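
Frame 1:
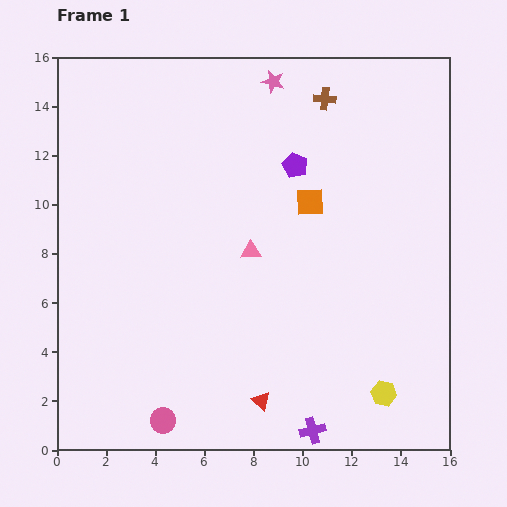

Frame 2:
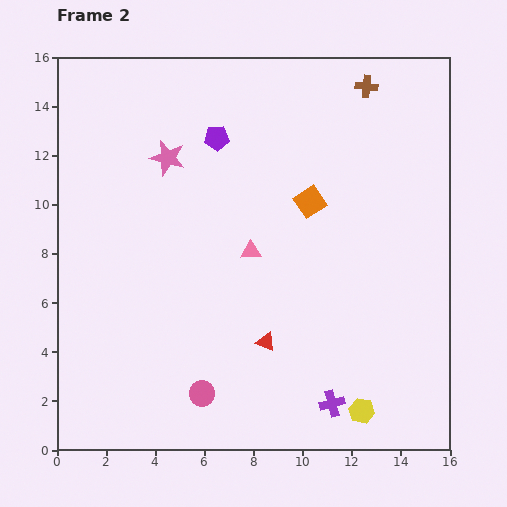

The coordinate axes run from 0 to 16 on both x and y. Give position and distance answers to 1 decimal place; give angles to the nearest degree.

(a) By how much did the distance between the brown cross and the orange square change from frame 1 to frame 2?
+1.0

Distance in frame 1: 4.2. Distance in frame 2: 5.2.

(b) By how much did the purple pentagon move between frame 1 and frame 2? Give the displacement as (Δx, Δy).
(-3.2, 1.1)

The purple pentagon was at (9.7, 11.6) in frame 1 and (6.5, 12.7) in frame 2.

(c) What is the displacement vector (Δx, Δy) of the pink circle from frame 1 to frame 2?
(1.6, 1.1)

The pink circle was at (4.3, 1.2) in frame 1 and (5.9, 2.3) in frame 2.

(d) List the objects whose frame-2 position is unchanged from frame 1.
the pink triangle, the orange square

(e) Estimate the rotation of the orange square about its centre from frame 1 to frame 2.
30° counter-clockwise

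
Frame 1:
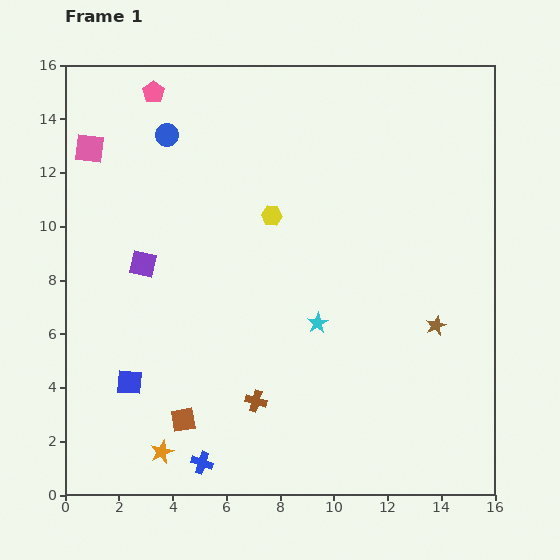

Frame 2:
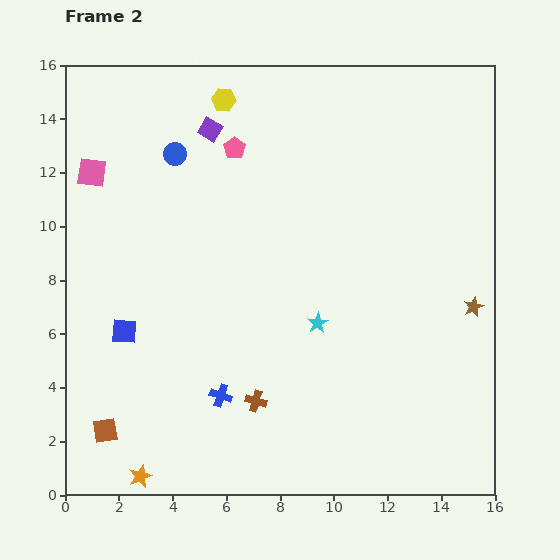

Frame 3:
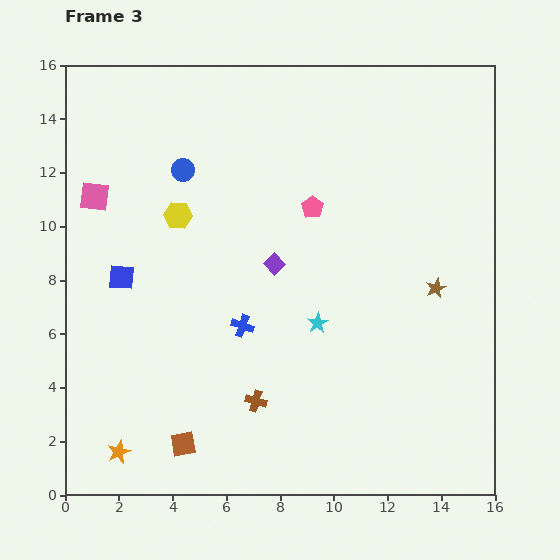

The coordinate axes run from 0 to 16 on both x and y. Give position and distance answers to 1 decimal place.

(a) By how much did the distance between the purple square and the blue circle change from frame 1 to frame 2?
-3.3

Distance in frame 1: 4.9. Distance in frame 2: 1.6.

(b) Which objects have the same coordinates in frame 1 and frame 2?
the brown cross, the cyan star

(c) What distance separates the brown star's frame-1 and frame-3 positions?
1.4

The brown star moved from (13.8, 6.3) to (13.8, 7.7), a distance of √(0.0² + 1.4²) ≈ 1.4.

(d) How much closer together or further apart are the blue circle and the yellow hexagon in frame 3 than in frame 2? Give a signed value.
-1.0

Distance in frame 2: 2.7. Distance in frame 3: 1.7.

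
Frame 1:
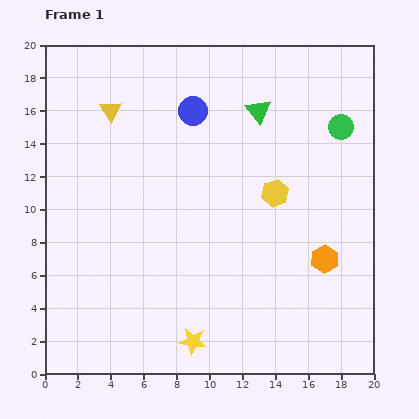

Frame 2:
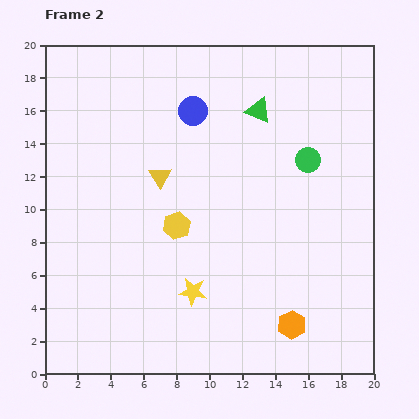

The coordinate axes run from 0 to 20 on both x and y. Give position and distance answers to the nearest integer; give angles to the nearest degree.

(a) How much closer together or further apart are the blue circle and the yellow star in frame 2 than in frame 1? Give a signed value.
-3

Distance in frame 1: 14. Distance in frame 2: 11.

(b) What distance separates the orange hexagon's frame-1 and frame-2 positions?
4

The orange hexagon moved from (17, 7) to (15, 3), a distance of √(2² + 4²) ≈ 4.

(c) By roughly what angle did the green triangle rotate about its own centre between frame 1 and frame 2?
30° counter-clockwise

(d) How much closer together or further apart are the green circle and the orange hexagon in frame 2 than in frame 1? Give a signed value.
+2

Distance in frame 1: 8. Distance in frame 2: 10.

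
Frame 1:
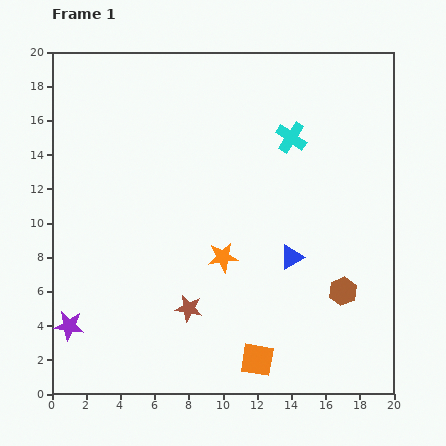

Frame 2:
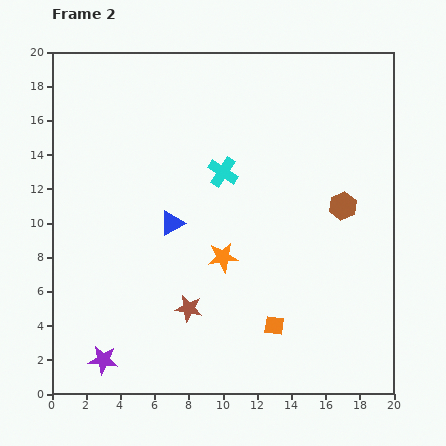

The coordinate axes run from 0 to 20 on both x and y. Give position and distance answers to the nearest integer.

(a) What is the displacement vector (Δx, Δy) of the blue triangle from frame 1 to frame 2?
(-7, 2)

The blue triangle was at (14, 8) in frame 1 and (7, 10) in frame 2.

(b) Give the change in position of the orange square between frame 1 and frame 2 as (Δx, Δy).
(1, 2)

The orange square was at (12, 2) in frame 1 and (13, 4) in frame 2.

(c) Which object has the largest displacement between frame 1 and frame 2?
the blue triangle

(moved 7; next 5)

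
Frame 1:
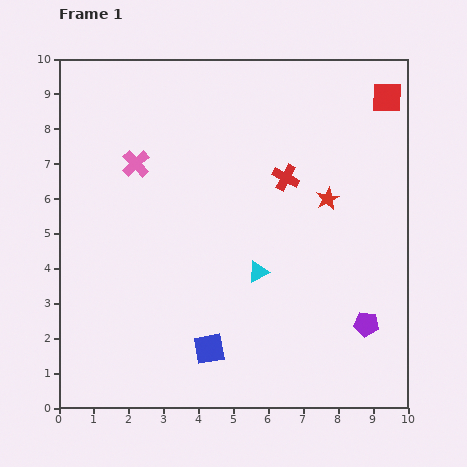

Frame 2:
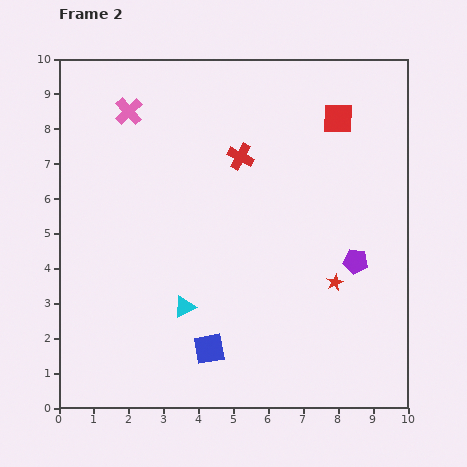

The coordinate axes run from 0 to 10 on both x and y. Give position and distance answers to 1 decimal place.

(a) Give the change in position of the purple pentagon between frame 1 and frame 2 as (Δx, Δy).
(-0.3, 1.8)

The purple pentagon was at (8.8, 2.4) in frame 1 and (8.5, 4.2) in frame 2.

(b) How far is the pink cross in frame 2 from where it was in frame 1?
1.5

The pink cross moved from (2.2, 7.0) to (2.0, 8.5), a distance of √(0.2² + 1.5²) ≈ 1.5.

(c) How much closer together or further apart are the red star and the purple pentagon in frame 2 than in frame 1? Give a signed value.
-3.0

Distance in frame 1: 3.8. Distance in frame 2: 0.8.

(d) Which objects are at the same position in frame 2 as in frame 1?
the blue square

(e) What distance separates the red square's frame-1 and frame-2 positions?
1.5

The red square moved from (9.4, 8.9) to (8.0, 8.3), a distance of √(1.4² + 0.6²) ≈ 1.5.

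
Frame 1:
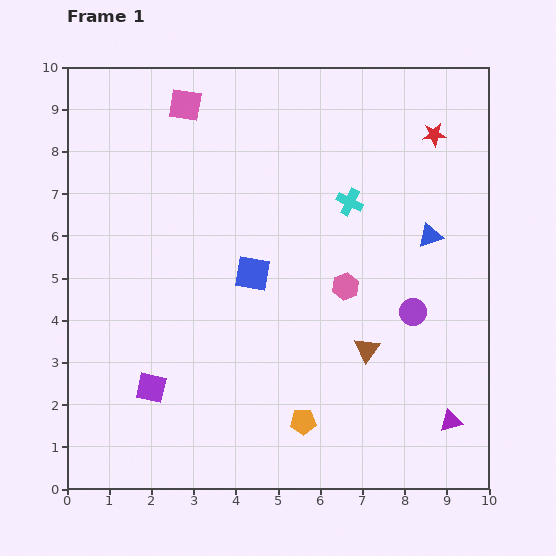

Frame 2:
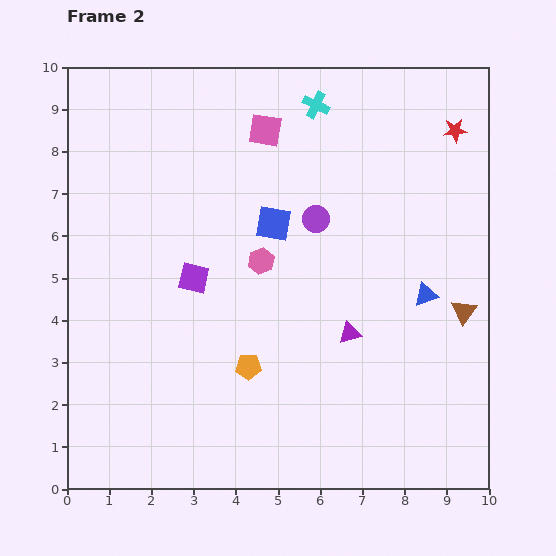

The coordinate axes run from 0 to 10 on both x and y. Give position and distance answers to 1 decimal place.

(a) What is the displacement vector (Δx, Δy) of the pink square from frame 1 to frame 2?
(1.9, -0.6)

The pink square was at (2.8, 9.1) in frame 1 and (4.7, 8.5) in frame 2.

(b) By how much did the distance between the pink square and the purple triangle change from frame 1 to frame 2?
-4.6

Distance in frame 1: 9.8. Distance in frame 2: 5.2.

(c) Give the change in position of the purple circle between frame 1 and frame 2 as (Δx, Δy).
(-2.3, 2.2)

The purple circle was at (8.2, 4.2) in frame 1 and (5.9, 6.4) in frame 2.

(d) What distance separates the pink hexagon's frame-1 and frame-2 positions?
2.1

The pink hexagon moved from (6.6, 4.8) to (4.6, 5.4), a distance of √(2.0² + 0.6²) ≈ 2.1.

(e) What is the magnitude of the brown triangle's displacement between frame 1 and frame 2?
2.5

The brown triangle moved from (7.1, 3.3) to (9.4, 4.2), a distance of √(2.3² + 0.9²) ≈ 2.5.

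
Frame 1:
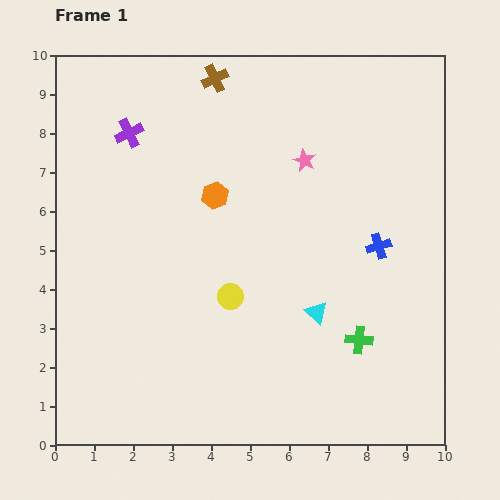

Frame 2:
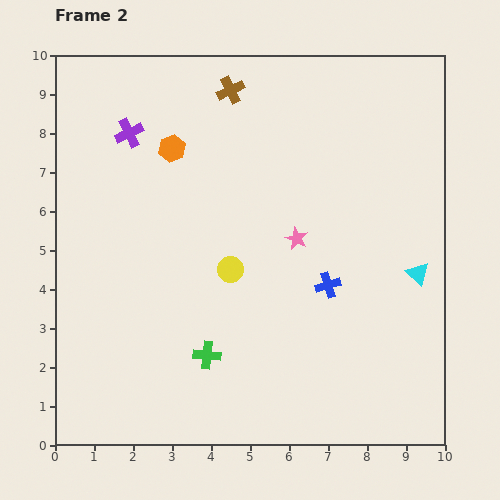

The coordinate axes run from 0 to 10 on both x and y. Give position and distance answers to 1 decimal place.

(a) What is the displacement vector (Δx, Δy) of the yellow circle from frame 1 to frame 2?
(0.0, 0.7)

The yellow circle was at (4.5, 3.8) in frame 1 and (4.5, 4.5) in frame 2.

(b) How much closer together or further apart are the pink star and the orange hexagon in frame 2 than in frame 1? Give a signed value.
+1.4

Distance in frame 1: 2.5. Distance in frame 2: 3.9.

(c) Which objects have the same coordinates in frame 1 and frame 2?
the purple cross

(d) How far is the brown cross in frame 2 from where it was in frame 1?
0.5

The brown cross moved from (4.1, 9.4) to (4.5, 9.1), a distance of √(0.4² + 0.3²) ≈ 0.5.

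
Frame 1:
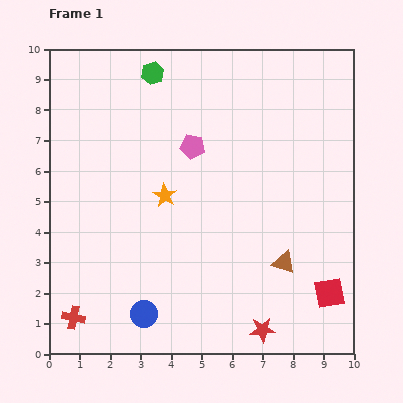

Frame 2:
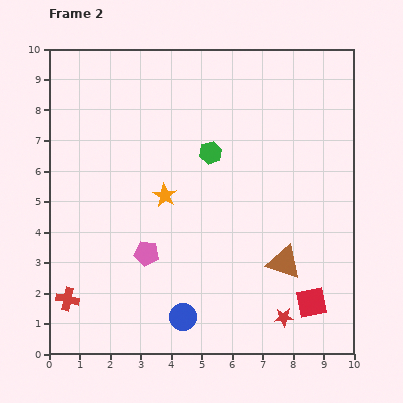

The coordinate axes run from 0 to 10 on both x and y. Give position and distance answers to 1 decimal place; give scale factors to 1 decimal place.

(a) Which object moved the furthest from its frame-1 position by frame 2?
the pink pentagon

(moved 3.8; next 3.2)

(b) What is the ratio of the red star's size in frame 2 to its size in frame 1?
0.7×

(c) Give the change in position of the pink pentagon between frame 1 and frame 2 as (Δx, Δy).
(-1.5, -3.5)

The pink pentagon was at (4.7, 6.8) in frame 1 and (3.2, 3.3) in frame 2.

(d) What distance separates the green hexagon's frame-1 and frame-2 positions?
3.2

The green hexagon moved from (3.4, 9.2) to (5.3, 6.6), a distance of √(1.9² + 2.6²) ≈ 3.2.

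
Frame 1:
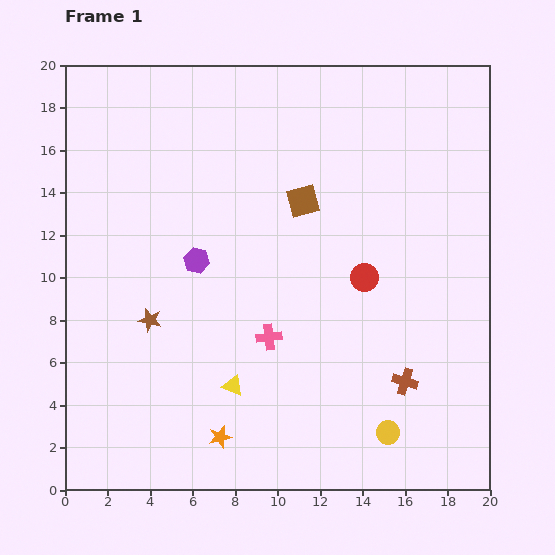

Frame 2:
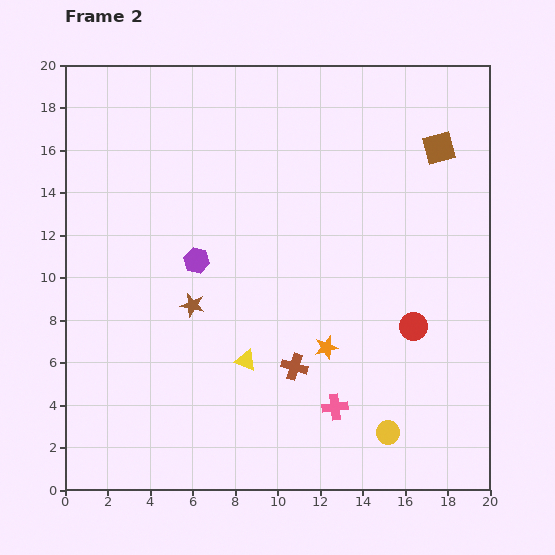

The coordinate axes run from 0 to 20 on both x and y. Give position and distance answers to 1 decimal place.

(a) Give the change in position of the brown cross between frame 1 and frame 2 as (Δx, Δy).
(-5.2, 0.7)

The brown cross was at (16.0, 5.1) in frame 1 and (10.8, 5.8) in frame 2.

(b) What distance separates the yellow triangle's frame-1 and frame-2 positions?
1.3

The yellow triangle moved from (7.9, 4.9) to (8.5, 6.1), a distance of √(0.6² + 1.2²) ≈ 1.3.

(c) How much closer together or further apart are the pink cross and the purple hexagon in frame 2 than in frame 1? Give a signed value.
+4.5

Distance in frame 1: 5.0. Distance in frame 2: 9.5.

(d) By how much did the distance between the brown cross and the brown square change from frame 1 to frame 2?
+2.5

Distance in frame 1: 9.8. Distance in frame 2: 12.3.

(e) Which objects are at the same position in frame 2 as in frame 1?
the yellow circle, the purple hexagon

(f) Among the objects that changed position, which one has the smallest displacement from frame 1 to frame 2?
the yellow triangle

(moved 1.3)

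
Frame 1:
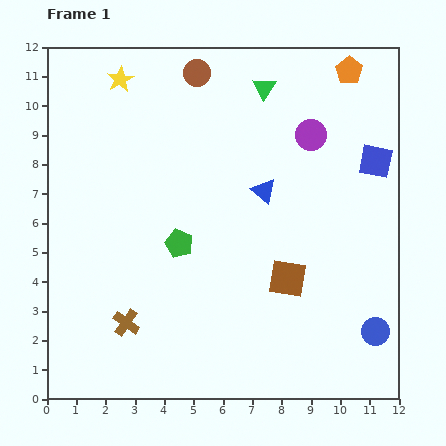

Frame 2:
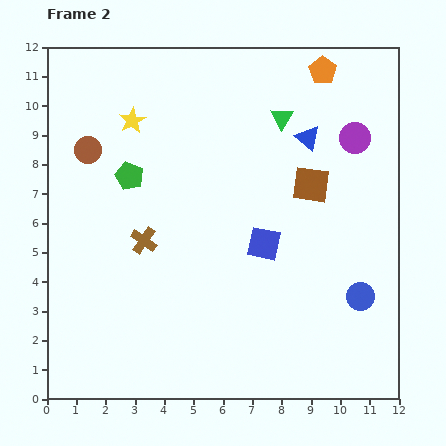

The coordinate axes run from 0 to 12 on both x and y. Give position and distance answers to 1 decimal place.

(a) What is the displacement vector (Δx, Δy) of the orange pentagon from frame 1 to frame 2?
(-0.9, 0.0)

The orange pentagon was at (10.3, 11.2) in frame 1 and (9.4, 11.2) in frame 2.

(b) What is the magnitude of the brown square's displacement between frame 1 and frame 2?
3.3

The brown square moved from (8.2, 4.1) to (9.0, 7.3), a distance of √(0.8² + 3.2²) ≈ 3.3.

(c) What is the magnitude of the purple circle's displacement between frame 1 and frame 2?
1.5

The purple circle moved from (9.0, 9.0) to (10.5, 8.9), a distance of √(1.5² + 0.1²) ≈ 1.5.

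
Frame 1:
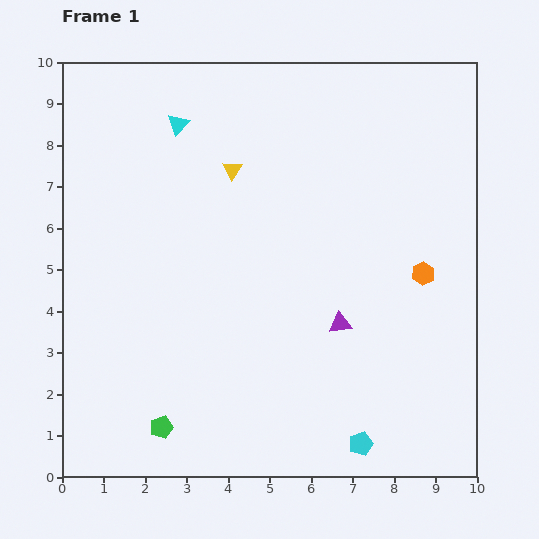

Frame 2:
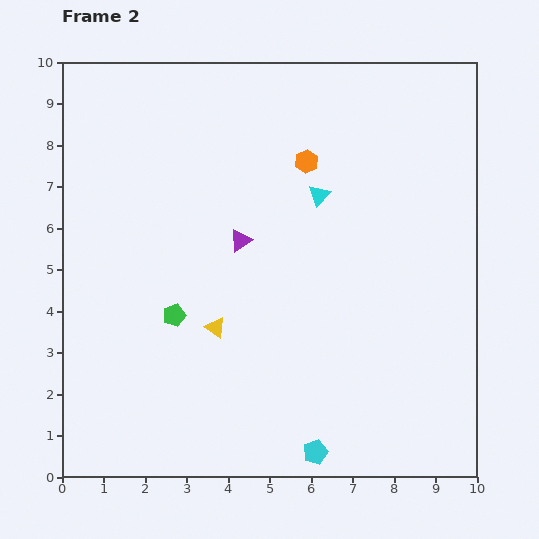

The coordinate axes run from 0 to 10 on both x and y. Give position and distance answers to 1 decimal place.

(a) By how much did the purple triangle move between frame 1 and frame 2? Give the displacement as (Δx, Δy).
(-2.4, 2.0)

The purple triangle was at (6.7, 3.7) in frame 1 and (4.3, 5.7) in frame 2.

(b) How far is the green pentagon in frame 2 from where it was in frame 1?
2.7

The green pentagon moved from (2.4, 1.2) to (2.7, 3.9), a distance of √(0.3² + 2.7²) ≈ 2.7.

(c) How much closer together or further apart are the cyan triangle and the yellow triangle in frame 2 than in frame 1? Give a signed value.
+2.4

Distance in frame 1: 1.7. Distance in frame 2: 4.1.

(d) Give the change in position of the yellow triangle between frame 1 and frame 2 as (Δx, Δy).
(-0.4, -3.8)

The yellow triangle was at (4.1, 7.4) in frame 1 and (3.7, 3.6) in frame 2.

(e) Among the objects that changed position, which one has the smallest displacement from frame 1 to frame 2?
the cyan pentagon

(moved 1.1)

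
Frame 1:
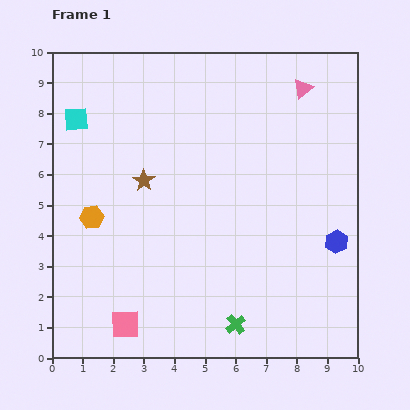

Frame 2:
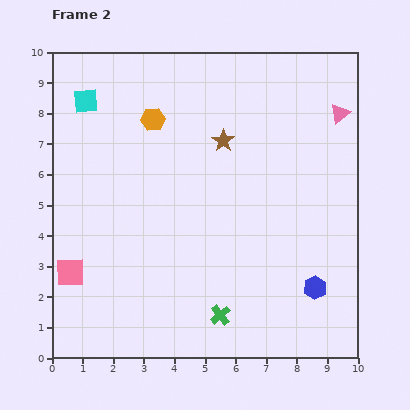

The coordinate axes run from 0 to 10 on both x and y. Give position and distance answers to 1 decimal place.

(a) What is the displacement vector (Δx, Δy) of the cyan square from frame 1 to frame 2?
(0.3, 0.6)

The cyan square was at (0.8, 7.8) in frame 1 and (1.1, 8.4) in frame 2.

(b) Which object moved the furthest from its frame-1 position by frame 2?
the orange hexagon

(moved 3.8; next 2.9)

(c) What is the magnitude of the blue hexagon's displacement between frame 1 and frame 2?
1.7

The blue hexagon moved from (9.3, 3.8) to (8.6, 2.3), a distance of √(0.7² + 1.5²) ≈ 1.7.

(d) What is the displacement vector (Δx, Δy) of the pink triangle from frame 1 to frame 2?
(1.2, -0.8)

The pink triangle was at (8.2, 8.8) in frame 1 and (9.4, 8.0) in frame 2.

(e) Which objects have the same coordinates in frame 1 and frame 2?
none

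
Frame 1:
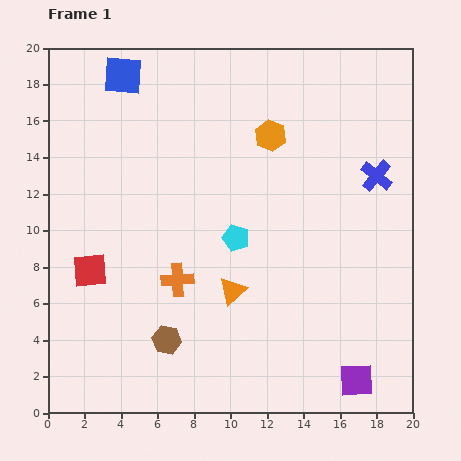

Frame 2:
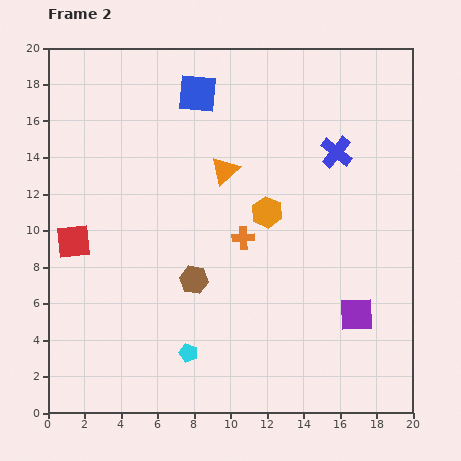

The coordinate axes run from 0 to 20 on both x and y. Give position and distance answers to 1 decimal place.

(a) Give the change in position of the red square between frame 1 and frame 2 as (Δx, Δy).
(-0.9, 1.6)

The red square was at (2.3, 7.8) in frame 1 and (1.4, 9.4) in frame 2.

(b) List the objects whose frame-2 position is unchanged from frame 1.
none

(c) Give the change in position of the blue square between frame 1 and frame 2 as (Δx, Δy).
(4.1, -1.0)

The blue square was at (4.1, 18.5) in frame 1 and (8.2, 17.5) in frame 2.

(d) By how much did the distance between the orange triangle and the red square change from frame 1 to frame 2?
+1.3

Distance in frame 1: 7.9. Distance in frame 2: 9.2.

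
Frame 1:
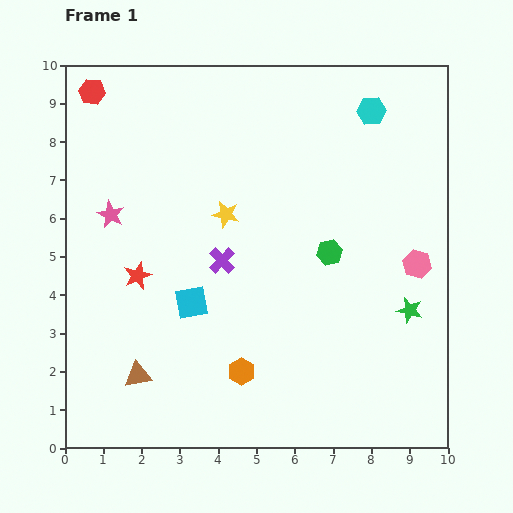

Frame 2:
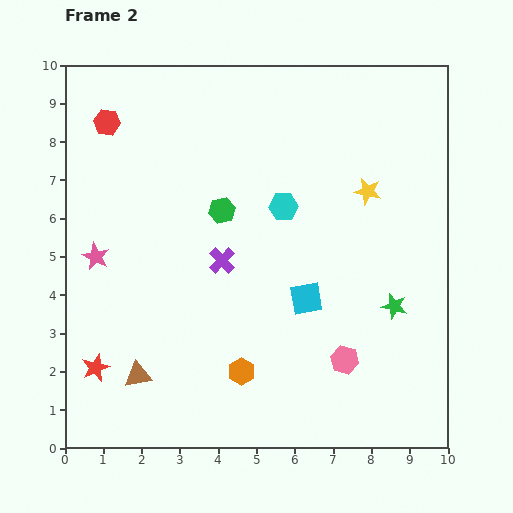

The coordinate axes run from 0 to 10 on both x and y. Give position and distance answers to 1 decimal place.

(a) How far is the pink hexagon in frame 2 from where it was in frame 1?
3.1

The pink hexagon moved from (9.2, 4.8) to (7.3, 2.3), a distance of √(1.9² + 2.5²) ≈ 3.1.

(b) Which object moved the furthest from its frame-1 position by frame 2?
the yellow star

(moved 3.7; next 3.4)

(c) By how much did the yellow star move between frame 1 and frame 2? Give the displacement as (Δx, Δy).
(3.7, 0.6)

The yellow star was at (4.2, 6.1) in frame 1 and (7.9, 6.7) in frame 2.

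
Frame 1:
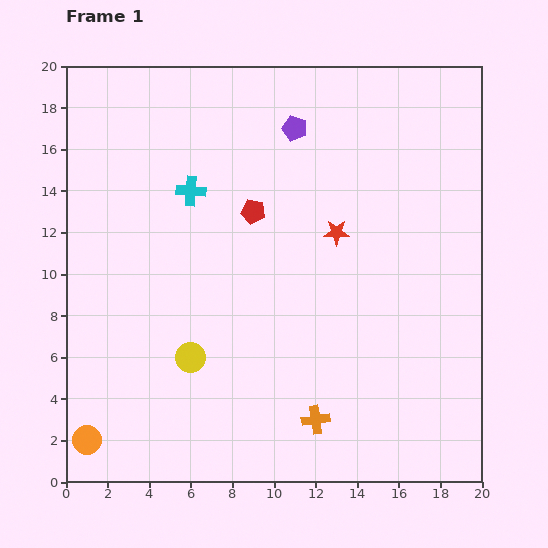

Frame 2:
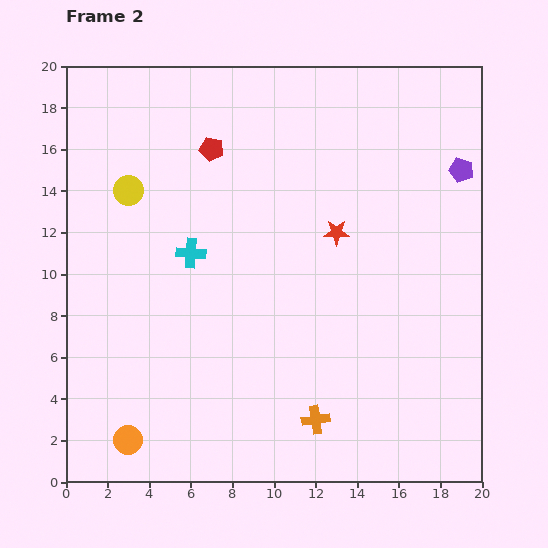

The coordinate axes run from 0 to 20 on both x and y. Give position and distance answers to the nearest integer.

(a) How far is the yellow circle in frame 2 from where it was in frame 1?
9

The yellow circle moved from (6, 6) to (3, 14), a distance of √(3² + 8²) ≈ 9.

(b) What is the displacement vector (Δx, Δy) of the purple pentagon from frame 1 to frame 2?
(8, -2)

The purple pentagon was at (11, 17) in frame 1 and (19, 15) in frame 2.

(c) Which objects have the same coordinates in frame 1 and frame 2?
the red star, the orange cross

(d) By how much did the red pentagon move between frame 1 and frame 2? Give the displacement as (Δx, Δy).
(-2, 3)

The red pentagon was at (9, 13) in frame 1 and (7, 16) in frame 2.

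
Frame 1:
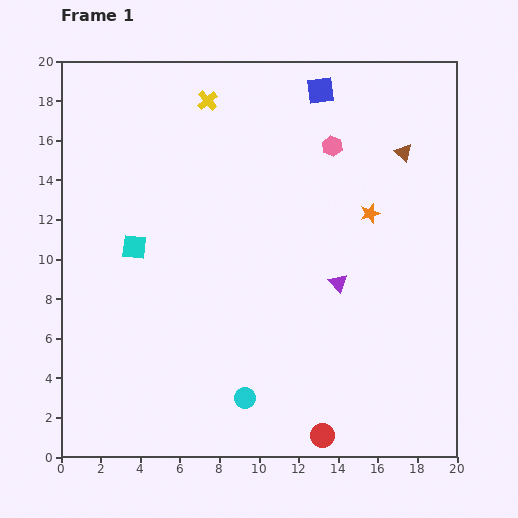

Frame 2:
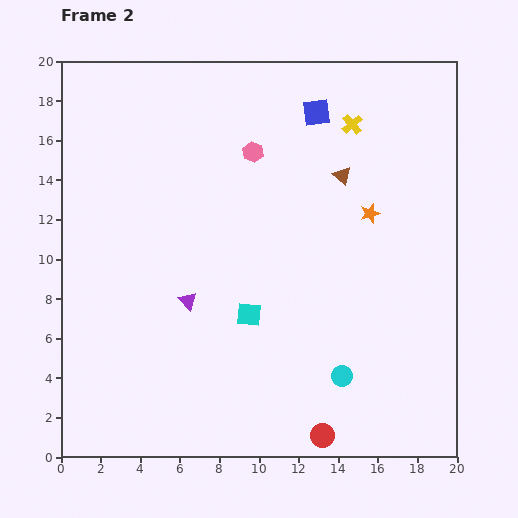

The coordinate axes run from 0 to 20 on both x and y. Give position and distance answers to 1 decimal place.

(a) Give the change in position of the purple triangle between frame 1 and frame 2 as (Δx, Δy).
(-7.6, -0.9)

The purple triangle was at (14.0, 8.8) in frame 1 and (6.4, 7.9) in frame 2.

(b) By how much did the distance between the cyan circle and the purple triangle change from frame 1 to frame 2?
+1.2

Distance in frame 1: 7.5. Distance in frame 2: 8.7.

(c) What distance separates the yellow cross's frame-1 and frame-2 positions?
7.4

The yellow cross moved from (7.4, 18.0) to (14.7, 16.8), a distance of √(7.3² + 1.2²) ≈ 7.4.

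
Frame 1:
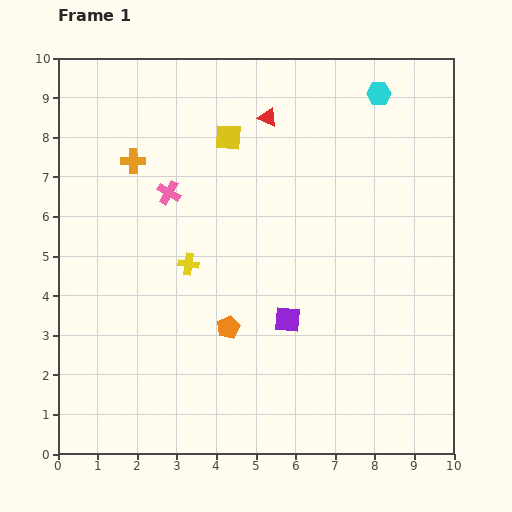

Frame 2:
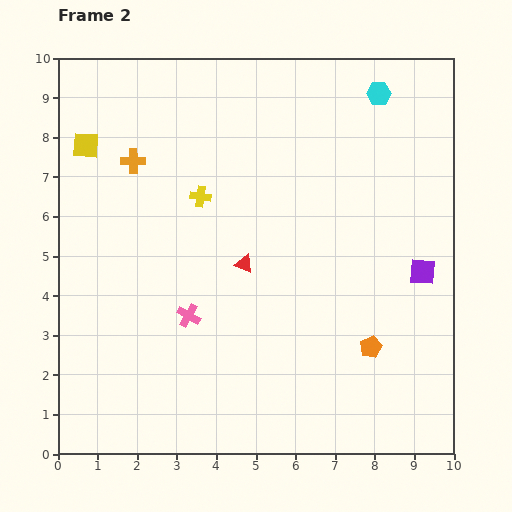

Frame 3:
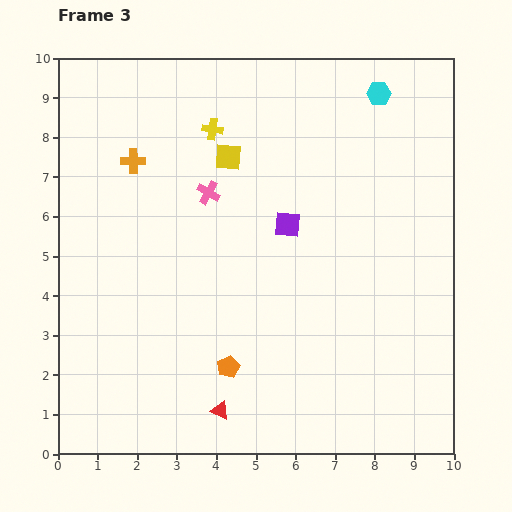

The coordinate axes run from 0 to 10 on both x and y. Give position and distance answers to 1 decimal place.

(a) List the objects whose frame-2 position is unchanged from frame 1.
the orange cross, the cyan hexagon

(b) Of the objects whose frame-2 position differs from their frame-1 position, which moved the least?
the yellow cross

(moved 1.7)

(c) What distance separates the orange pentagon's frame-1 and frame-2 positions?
3.6

The orange pentagon moved from (4.3, 3.2) to (7.9, 2.7), a distance of √(3.6² + 0.5²) ≈ 3.6.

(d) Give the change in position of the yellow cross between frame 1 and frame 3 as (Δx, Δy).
(0.6, 3.4)

The yellow cross was at (3.3, 4.8) in frame 1 and (3.9, 8.2) in frame 3.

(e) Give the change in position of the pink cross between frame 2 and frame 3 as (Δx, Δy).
(0.5, 3.1)

The pink cross was at (3.3, 3.5) in frame 2 and (3.8, 6.6) in frame 3.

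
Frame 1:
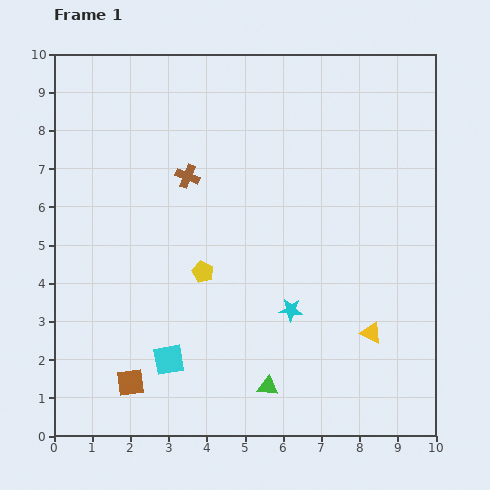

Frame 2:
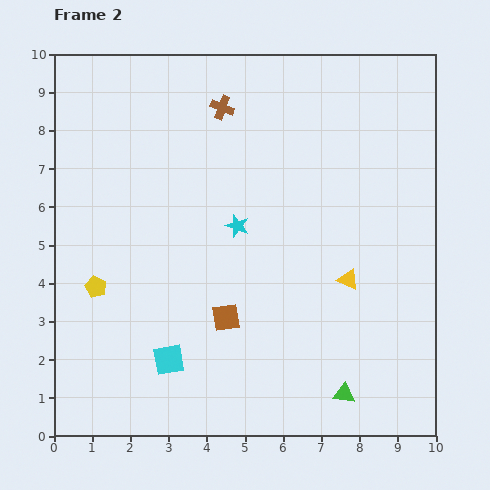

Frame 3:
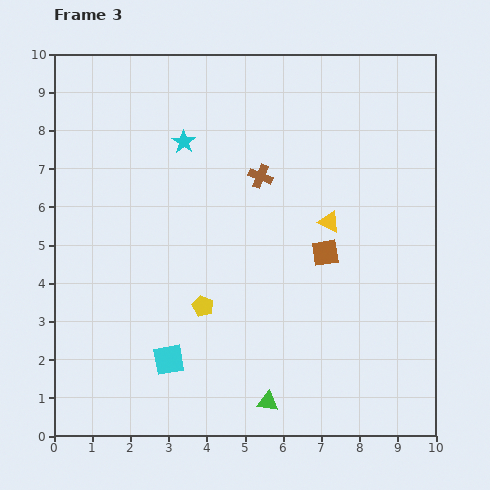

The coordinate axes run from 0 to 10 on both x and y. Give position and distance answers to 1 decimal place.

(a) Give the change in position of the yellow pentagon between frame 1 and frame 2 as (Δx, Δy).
(-2.8, -0.4)

The yellow pentagon was at (3.9, 4.3) in frame 1 and (1.1, 3.9) in frame 2.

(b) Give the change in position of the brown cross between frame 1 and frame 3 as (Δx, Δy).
(1.9, 0.0)

The brown cross was at (3.5, 6.8) in frame 1 and (5.4, 6.8) in frame 3.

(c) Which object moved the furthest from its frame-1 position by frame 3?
the brown square

(moved 6.1; next 5.2)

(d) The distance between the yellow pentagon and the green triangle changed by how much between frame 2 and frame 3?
-4.1

Distance in frame 2: 7.1. Distance in frame 3: 3.0.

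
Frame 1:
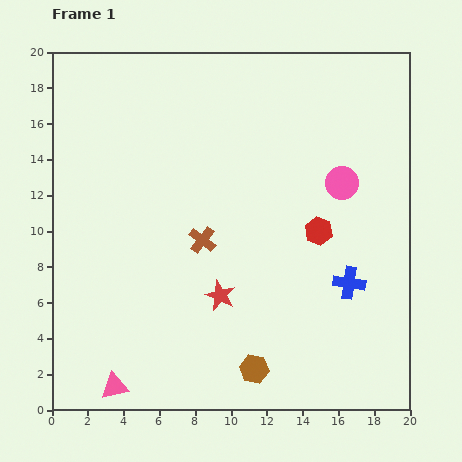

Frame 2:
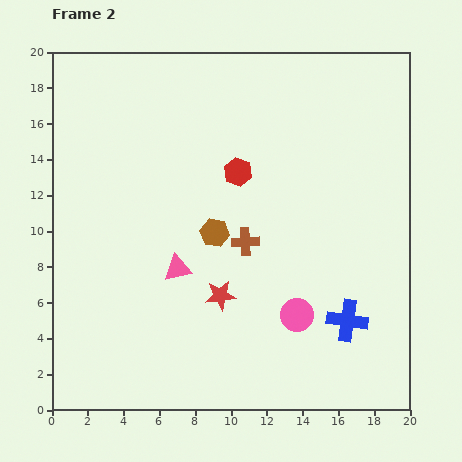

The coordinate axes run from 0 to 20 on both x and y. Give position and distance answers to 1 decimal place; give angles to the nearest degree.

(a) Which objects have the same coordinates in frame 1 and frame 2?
the red star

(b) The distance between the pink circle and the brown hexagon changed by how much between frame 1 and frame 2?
-5.0

Distance in frame 1: 11.5. Distance in frame 2: 6.5.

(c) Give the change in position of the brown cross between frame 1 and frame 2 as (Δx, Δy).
(2.4, -0.1)

The brown cross was at (8.4, 9.5) in frame 1 and (10.8, 9.4) in frame 2.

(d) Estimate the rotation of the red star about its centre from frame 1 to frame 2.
30° counter-clockwise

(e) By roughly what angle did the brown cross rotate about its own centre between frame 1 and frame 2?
40° counter-clockwise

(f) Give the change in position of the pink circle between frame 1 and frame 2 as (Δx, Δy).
(-2.5, -7.4)

The pink circle was at (16.2, 12.7) in frame 1 and (13.7, 5.3) in frame 2.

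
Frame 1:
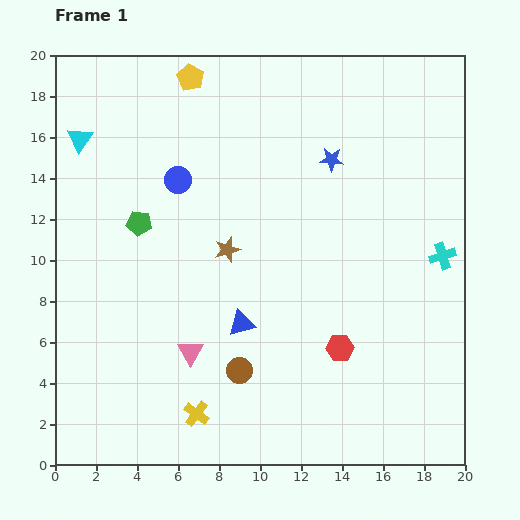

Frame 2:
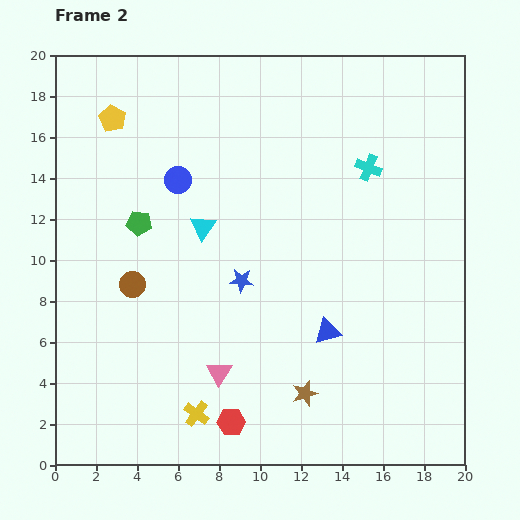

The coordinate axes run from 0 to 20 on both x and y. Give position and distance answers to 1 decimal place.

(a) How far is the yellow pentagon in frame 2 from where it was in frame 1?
4.3

The yellow pentagon moved from (6.6, 18.9) to (2.8, 16.9), a distance of √(3.8² + 2.0²) ≈ 4.3.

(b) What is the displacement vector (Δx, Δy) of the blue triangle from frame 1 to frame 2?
(4.2, -0.4)

The blue triangle was at (9.1, 6.9) in frame 1 and (13.3, 6.5) in frame 2.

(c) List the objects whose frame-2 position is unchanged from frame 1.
the blue circle, the yellow cross, the green pentagon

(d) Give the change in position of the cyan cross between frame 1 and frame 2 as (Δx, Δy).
(-3.6, 4.3)

The cyan cross was at (18.9, 10.2) in frame 1 and (15.3, 14.5) in frame 2.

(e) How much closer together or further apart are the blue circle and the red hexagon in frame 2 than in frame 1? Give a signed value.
+0.7

Distance in frame 1: 11.4. Distance in frame 2: 12.1.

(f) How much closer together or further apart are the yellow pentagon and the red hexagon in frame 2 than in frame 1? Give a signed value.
+0.8

Distance in frame 1: 15.1. Distance in frame 2: 15.9.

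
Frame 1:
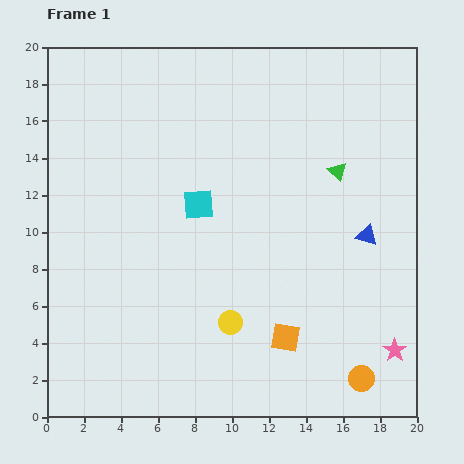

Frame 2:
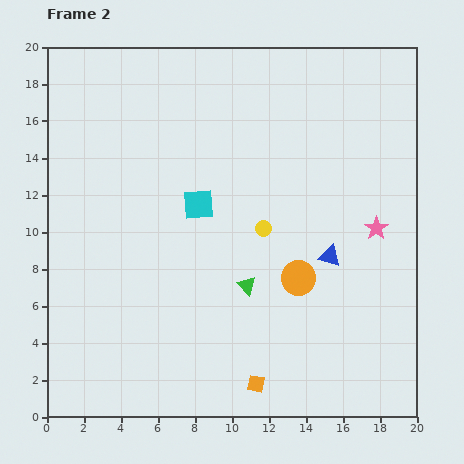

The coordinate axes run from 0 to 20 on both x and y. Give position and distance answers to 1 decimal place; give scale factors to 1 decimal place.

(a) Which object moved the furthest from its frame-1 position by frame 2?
the green triangle

(moved 7.9; next 6.7)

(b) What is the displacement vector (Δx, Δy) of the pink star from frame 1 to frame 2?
(-1.0, 6.6)

The pink star was at (18.8, 3.6) in frame 1 and (17.8, 10.2) in frame 2.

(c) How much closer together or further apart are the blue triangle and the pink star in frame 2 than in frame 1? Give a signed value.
-3.5

Distance in frame 1: 6.4. Distance in frame 2: 2.9.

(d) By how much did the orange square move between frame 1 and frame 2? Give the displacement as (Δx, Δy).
(-1.6, -2.5)

The orange square was at (12.9, 4.3) in frame 1 and (11.3, 1.8) in frame 2.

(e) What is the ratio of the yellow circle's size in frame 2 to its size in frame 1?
0.6×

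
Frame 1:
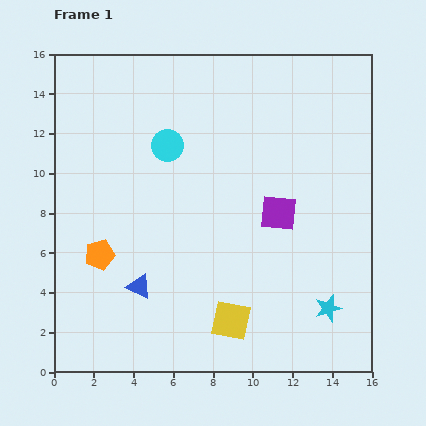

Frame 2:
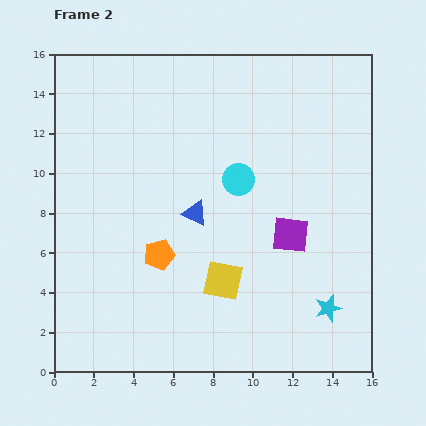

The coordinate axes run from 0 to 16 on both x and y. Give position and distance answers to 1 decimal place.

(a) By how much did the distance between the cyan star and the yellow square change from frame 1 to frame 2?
+0.6

Distance in frame 1: 4.9. Distance in frame 2: 5.5.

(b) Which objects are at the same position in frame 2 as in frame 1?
the cyan star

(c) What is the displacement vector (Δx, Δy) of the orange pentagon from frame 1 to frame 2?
(3.0, 0.0)

The orange pentagon was at (2.3, 5.9) in frame 1 and (5.3, 5.9) in frame 2.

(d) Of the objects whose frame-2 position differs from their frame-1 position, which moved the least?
the purple square

(moved 1.3)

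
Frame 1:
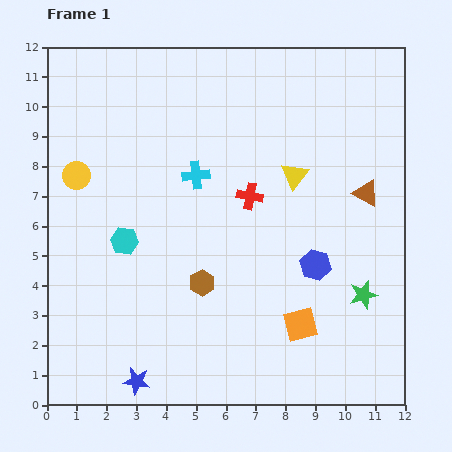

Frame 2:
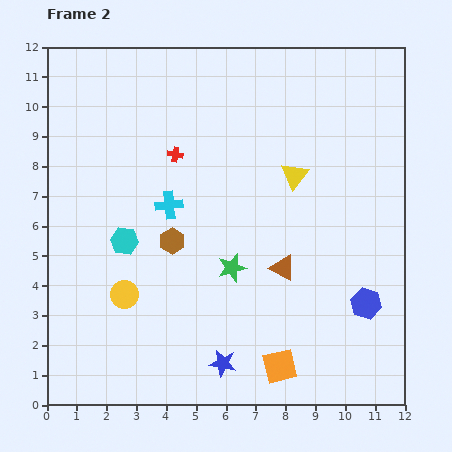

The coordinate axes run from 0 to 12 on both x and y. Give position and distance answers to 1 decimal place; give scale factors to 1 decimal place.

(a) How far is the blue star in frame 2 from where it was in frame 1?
3.0

The blue star moved from (3.0, 0.8) to (5.9, 1.4), a distance of √(2.9² + 0.6²) ≈ 3.0.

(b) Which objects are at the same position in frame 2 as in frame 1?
the cyan hexagon, the yellow triangle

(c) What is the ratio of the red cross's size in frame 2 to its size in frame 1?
0.6×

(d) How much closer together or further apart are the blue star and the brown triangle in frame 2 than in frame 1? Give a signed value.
-6.1

Distance in frame 1: 9.9. Distance in frame 2: 3.8.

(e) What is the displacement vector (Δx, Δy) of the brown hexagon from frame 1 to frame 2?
(-1.0, 1.4)

The brown hexagon was at (5.2, 4.1) in frame 1 and (4.2, 5.5) in frame 2.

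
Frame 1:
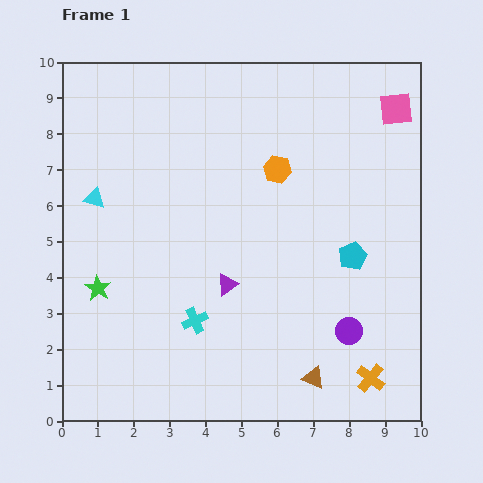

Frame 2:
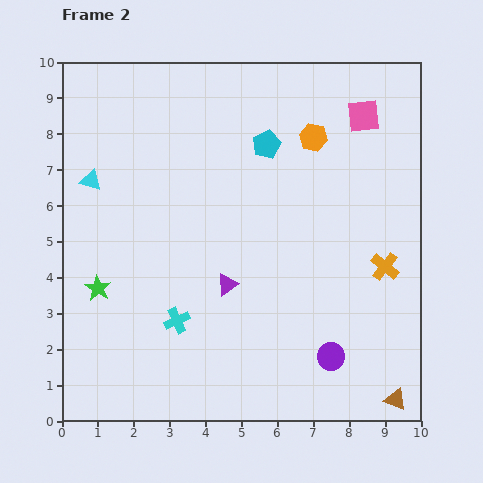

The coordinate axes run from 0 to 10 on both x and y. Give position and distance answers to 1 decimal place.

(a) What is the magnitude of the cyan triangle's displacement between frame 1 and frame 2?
0.5

The cyan triangle moved from (0.9, 6.2) to (0.8, 6.7), a distance of √(0.1² + 0.5²) ≈ 0.5.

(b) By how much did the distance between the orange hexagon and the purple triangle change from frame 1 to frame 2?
+1.3

Distance in frame 1: 3.5. Distance in frame 2: 4.8.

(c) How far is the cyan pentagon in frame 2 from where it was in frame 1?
3.9

The cyan pentagon moved from (8.1, 4.6) to (5.7, 7.7), a distance of √(2.4² + 3.1²) ≈ 3.9.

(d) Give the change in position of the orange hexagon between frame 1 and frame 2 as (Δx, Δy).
(1.0, 0.9)

The orange hexagon was at (6.0, 7.0) in frame 1 and (7.0, 7.9) in frame 2.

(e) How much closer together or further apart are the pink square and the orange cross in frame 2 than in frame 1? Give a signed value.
-3.3

Distance in frame 1: 7.5. Distance in frame 2: 4.2.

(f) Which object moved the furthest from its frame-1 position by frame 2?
the cyan pentagon

(moved 3.9; next 3.1)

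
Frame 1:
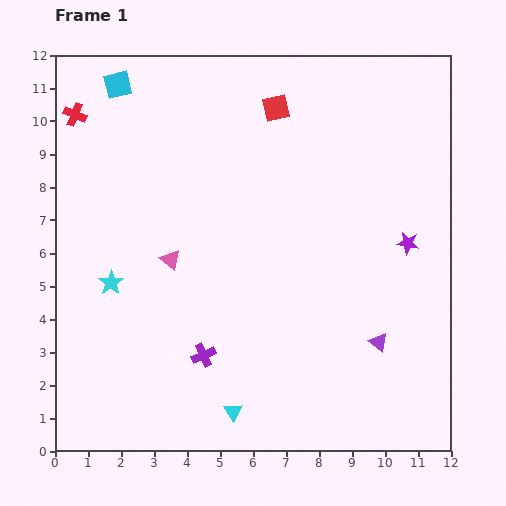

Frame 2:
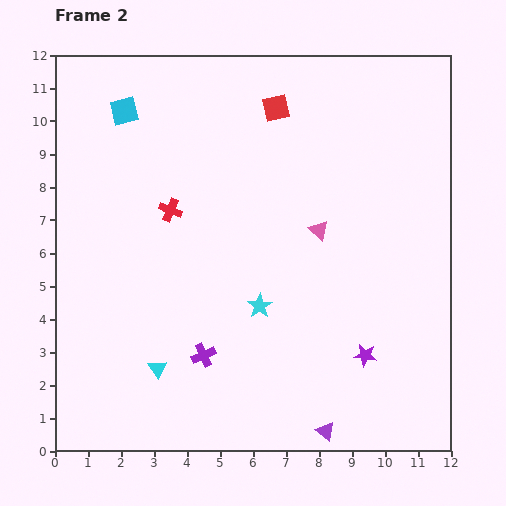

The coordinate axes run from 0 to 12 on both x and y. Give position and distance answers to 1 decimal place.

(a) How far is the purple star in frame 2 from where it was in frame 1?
3.6

The purple star moved from (10.7, 6.3) to (9.4, 2.9), a distance of √(1.3² + 3.4²) ≈ 3.6.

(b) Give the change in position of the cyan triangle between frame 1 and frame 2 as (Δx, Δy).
(-2.3, 1.3)

The cyan triangle was at (5.4, 1.2) in frame 1 and (3.1, 2.5) in frame 2.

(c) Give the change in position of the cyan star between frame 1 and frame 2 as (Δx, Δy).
(4.5, -0.7)

The cyan star was at (1.7, 5.1) in frame 1 and (6.2, 4.4) in frame 2.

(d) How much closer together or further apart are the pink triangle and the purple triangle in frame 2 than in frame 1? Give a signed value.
-0.7

Distance in frame 1: 6.8. Distance in frame 2: 6.1.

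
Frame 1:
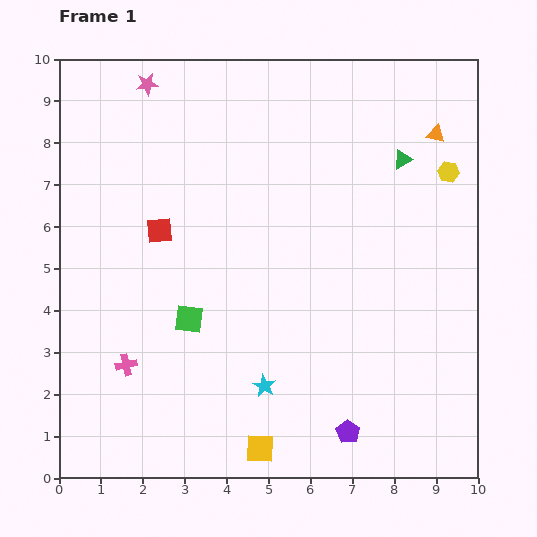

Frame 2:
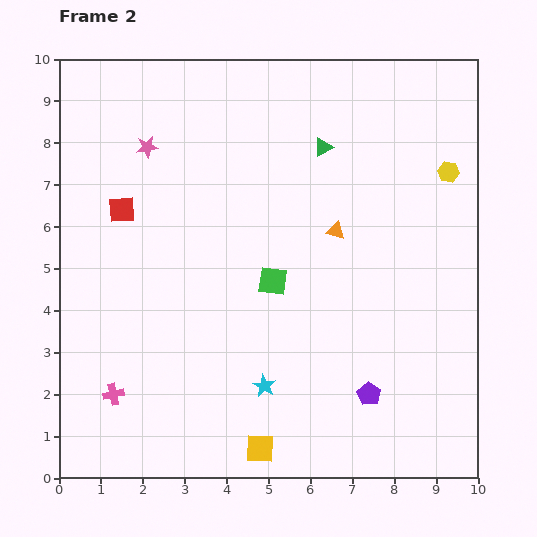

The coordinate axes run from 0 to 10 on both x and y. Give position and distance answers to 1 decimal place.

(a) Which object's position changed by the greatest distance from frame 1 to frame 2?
the orange triangle

(moved 3.3; next 2.2)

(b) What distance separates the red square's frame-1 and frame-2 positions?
1.0

The red square moved from (2.4, 5.9) to (1.5, 6.4), a distance of √(0.9² + 0.5²) ≈ 1.0.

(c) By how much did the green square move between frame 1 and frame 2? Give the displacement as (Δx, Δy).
(2.0, 0.9)

The green square was at (3.1, 3.8) in frame 1 and (5.1, 4.7) in frame 2.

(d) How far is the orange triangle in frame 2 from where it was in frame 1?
3.3

The orange triangle moved from (9.0, 8.2) to (6.6, 5.9), a distance of √(2.4² + 2.3²) ≈ 3.3.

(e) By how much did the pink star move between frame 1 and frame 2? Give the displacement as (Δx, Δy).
(0.0, -1.5)

The pink star was at (2.1, 9.4) in frame 1 and (2.1, 7.9) in frame 2.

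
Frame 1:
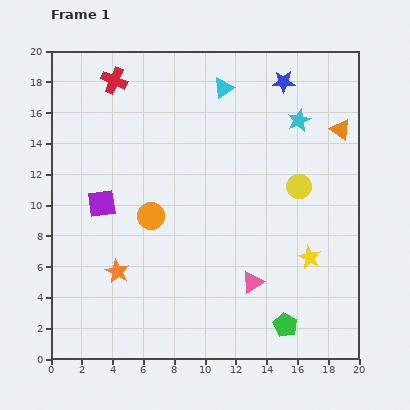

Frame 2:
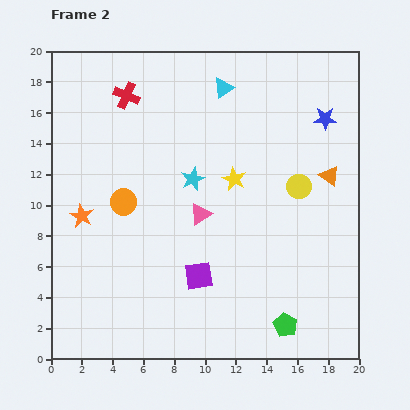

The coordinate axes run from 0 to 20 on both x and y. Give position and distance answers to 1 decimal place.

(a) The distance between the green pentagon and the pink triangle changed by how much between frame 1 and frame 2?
+5.6

Distance in frame 1: 3.5. Distance in frame 2: 9.1.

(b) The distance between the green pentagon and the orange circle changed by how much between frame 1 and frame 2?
+2.0

Distance in frame 1: 11.2. Distance in frame 2: 13.2.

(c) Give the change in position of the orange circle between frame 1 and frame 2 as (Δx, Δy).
(-1.8, 0.9)

The orange circle was at (6.5, 9.3) in frame 1 and (4.7, 10.2) in frame 2.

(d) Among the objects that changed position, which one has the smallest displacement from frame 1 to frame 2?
the red cross

(moved 1.3)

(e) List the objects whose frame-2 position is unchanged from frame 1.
the yellow circle, the green pentagon, the cyan triangle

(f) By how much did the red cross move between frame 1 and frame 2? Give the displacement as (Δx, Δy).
(0.8, -1.0)

The red cross was at (4.1, 18.1) in frame 1 and (4.9, 17.1) in frame 2.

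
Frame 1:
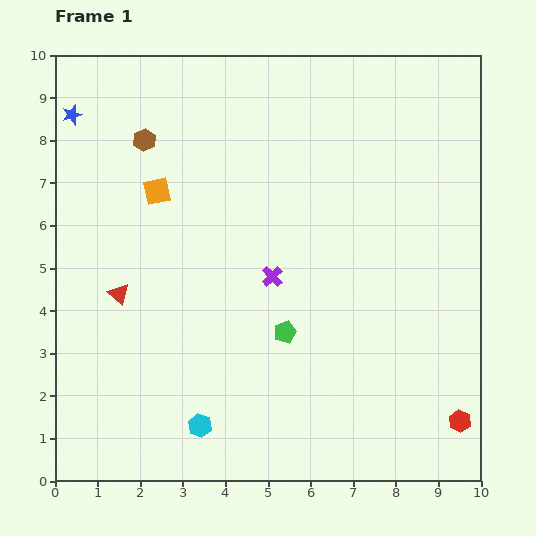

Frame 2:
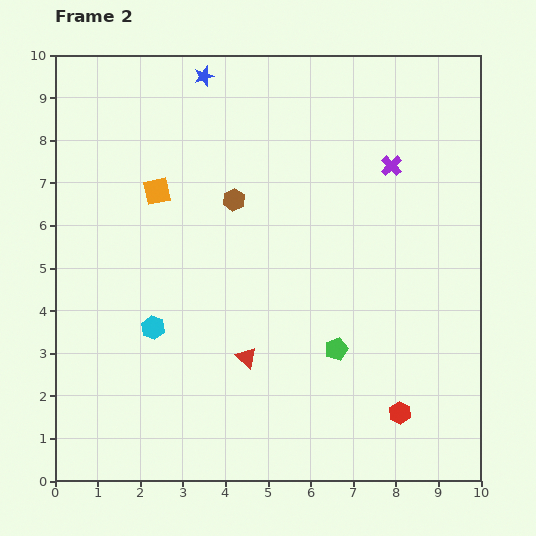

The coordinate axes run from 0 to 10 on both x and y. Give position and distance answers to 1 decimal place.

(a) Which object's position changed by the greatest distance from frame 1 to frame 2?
the purple cross

(moved 3.8; next 3.4)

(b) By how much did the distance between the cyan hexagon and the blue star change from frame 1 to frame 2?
-1.9

Distance in frame 1: 7.9. Distance in frame 2: 6.0.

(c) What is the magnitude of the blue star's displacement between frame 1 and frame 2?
3.2

The blue star moved from (0.4, 8.6) to (3.5, 9.5), a distance of √(3.1² + 0.9²) ≈ 3.2.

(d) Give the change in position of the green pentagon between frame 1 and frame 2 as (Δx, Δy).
(1.2, -0.4)

The green pentagon was at (5.4, 3.5) in frame 1 and (6.6, 3.1) in frame 2.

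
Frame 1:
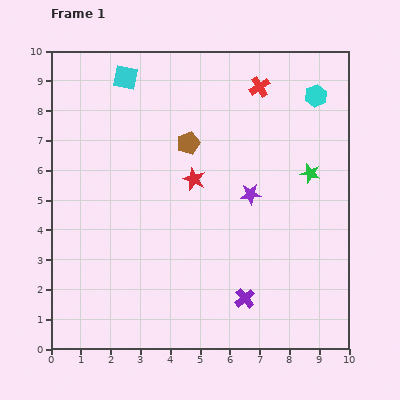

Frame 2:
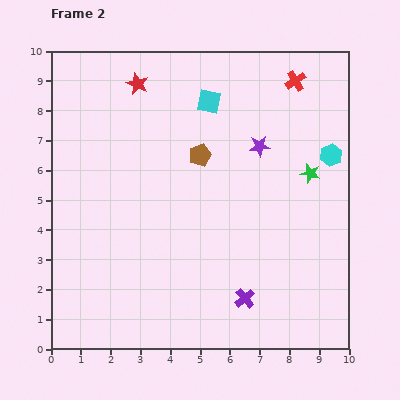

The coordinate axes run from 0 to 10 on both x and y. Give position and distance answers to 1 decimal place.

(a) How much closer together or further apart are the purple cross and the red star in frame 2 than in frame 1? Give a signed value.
+3.7

Distance in frame 1: 4.3. Distance in frame 2: 8.0.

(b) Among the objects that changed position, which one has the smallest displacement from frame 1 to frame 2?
the brown pentagon

(moved 0.6)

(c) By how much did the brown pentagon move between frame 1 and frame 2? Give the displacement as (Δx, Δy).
(0.4, -0.4)

The brown pentagon was at (4.6, 6.9) in frame 1 and (5.0, 6.5) in frame 2.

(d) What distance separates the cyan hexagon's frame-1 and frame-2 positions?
2.1

The cyan hexagon moved from (8.9, 8.5) to (9.4, 6.5), a distance of √(0.5² + 2.0²) ≈ 2.1.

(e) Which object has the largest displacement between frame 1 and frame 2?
the red star

(moved 3.7; next 2.9)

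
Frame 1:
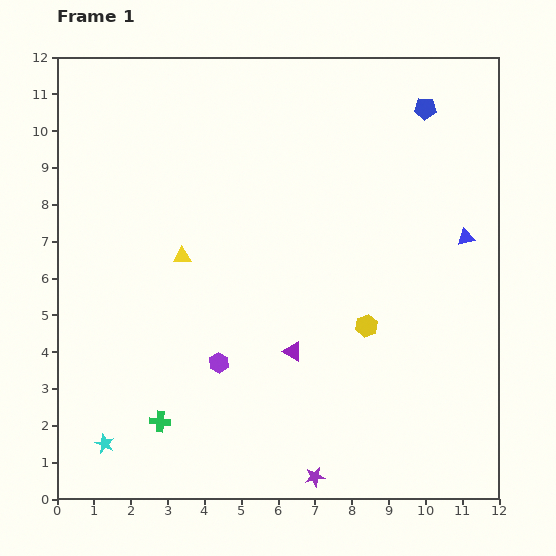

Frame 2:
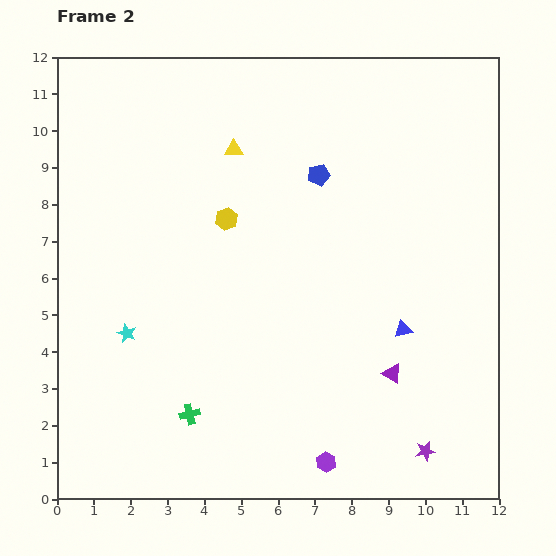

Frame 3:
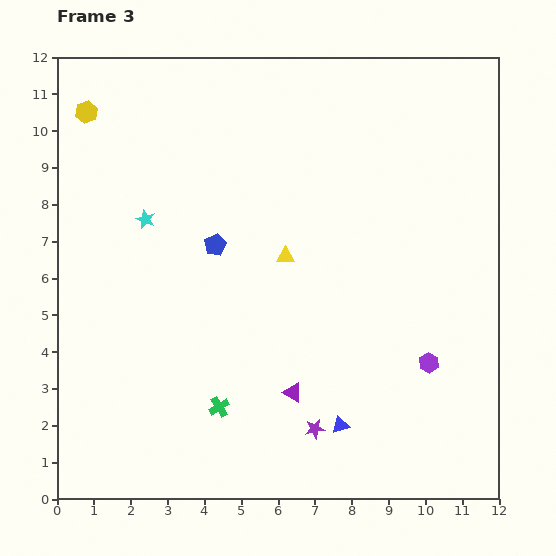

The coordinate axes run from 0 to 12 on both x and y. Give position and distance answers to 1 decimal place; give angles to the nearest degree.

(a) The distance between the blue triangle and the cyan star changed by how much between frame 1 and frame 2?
-3.8

Distance in frame 1: 11.3. Distance in frame 2: 7.5.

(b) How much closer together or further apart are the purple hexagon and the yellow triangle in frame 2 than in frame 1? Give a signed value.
+5.8

Distance in frame 1: 3.1. Distance in frame 2: 8.9.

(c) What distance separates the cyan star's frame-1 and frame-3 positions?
6.2

The cyan star moved from (1.3, 1.5) to (2.4, 7.6), a distance of √(1.1² + 6.1²) ≈ 6.2.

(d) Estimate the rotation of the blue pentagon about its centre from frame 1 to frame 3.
31° counter-clockwise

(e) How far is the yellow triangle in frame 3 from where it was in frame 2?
3.2

The yellow triangle moved from (4.8, 9.5) to (6.2, 6.6), a distance of √(1.4² + 2.9²) ≈ 3.2.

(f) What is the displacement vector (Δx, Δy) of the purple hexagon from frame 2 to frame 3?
(2.8, 2.7)

The purple hexagon was at (7.3, 1.0) in frame 2 and (10.1, 3.7) in frame 3.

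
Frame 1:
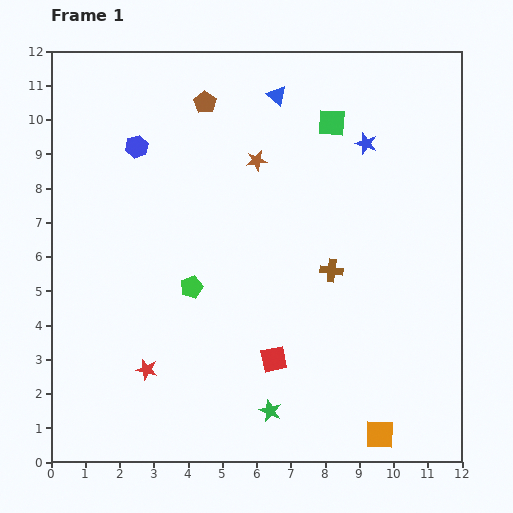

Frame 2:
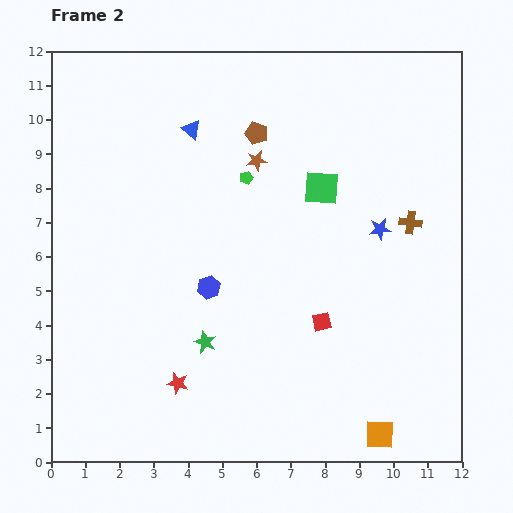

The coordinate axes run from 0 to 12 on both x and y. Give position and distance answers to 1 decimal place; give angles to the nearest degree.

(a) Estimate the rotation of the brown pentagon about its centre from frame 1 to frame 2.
15° counter-clockwise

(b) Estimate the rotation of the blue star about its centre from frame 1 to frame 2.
26° counter-clockwise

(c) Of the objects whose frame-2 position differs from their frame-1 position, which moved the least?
the red star

(moved 1.0)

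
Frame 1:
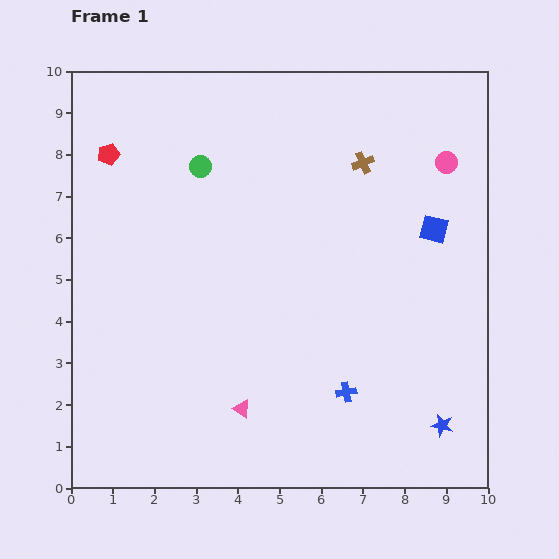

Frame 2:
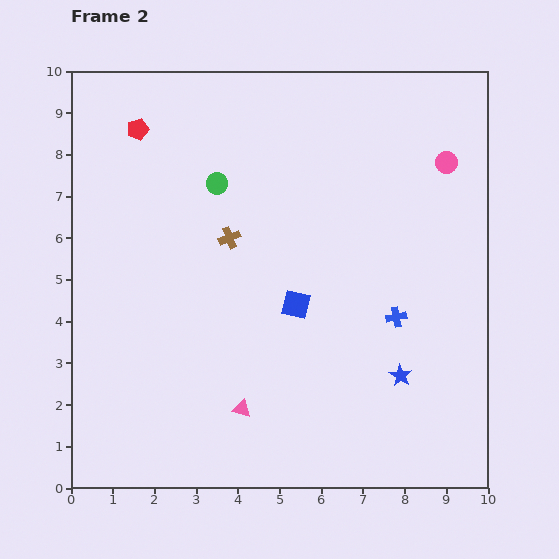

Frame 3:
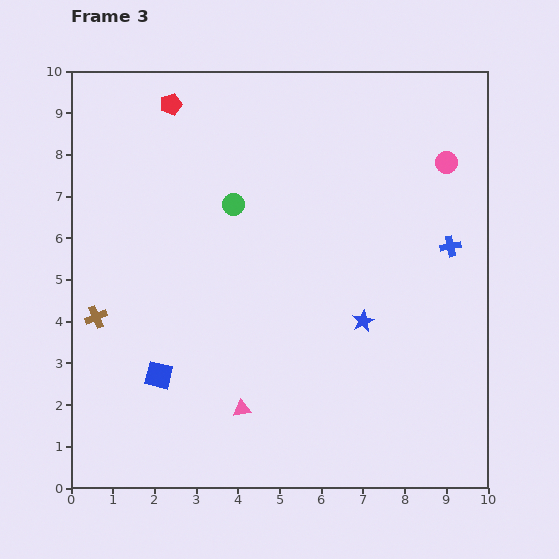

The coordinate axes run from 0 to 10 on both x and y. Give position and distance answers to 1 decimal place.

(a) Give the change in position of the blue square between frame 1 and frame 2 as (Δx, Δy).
(-3.3, -1.8)

The blue square was at (8.7, 6.2) in frame 1 and (5.4, 4.4) in frame 2.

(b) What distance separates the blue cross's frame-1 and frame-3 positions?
4.3

The blue cross moved from (6.6, 2.3) to (9.1, 5.8), a distance of √(2.5² + 3.5²) ≈ 4.3.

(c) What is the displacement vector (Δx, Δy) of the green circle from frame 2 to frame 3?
(0.4, -0.5)

The green circle was at (3.5, 7.3) in frame 2 and (3.9, 6.8) in frame 3.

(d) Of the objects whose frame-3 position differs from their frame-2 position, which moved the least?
the green circle

(moved 0.6)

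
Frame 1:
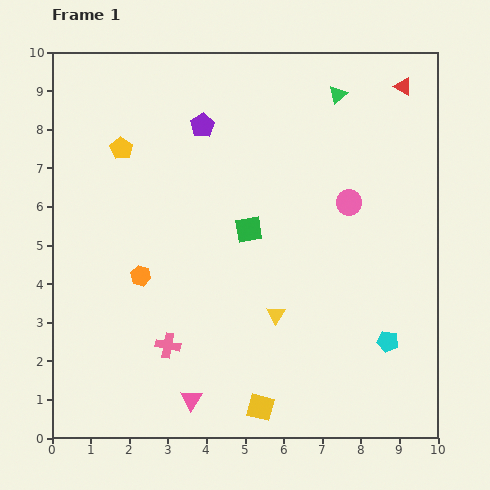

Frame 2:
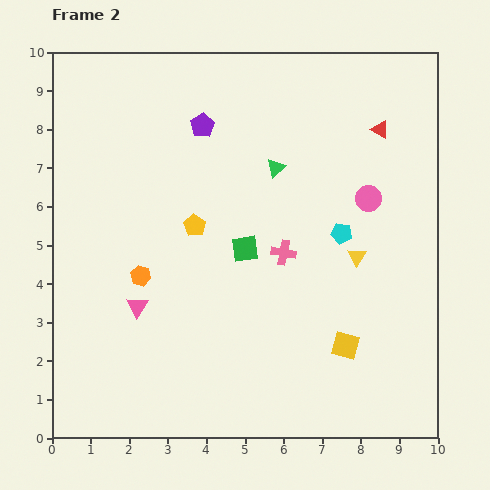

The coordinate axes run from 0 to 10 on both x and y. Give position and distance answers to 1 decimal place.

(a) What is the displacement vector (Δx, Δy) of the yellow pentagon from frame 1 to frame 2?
(1.9, -2.0)

The yellow pentagon was at (1.8, 7.5) in frame 1 and (3.7, 5.5) in frame 2.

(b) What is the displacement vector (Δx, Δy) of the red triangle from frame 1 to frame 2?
(-0.6, -1.1)

The red triangle was at (9.1, 9.1) in frame 1 and (8.5, 8.0) in frame 2.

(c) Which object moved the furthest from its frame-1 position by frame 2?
the pink cross

(moved 3.8; next 3.0)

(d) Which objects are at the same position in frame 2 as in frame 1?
the orange hexagon, the purple pentagon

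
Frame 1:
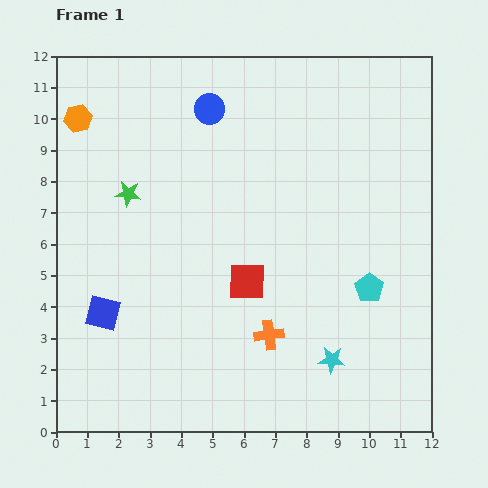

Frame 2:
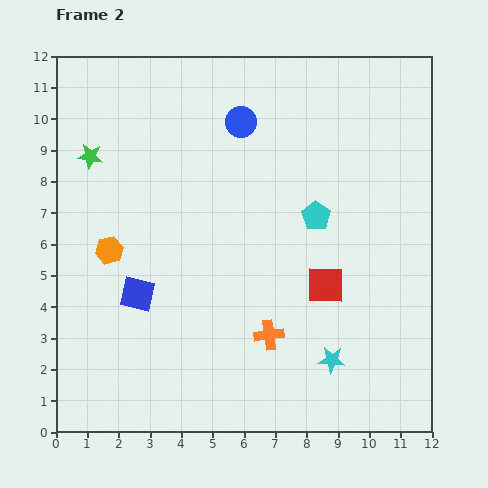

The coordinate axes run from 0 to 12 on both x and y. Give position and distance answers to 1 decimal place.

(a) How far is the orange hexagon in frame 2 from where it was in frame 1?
4.3

The orange hexagon moved from (0.7, 10.0) to (1.7, 5.8), a distance of √(1.0² + 4.2²) ≈ 4.3.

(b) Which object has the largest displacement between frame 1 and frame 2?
the orange hexagon

(moved 4.3; next 2.9)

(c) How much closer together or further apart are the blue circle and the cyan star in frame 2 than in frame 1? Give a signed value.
-0.8

Distance in frame 1: 8.9. Distance in frame 2: 8.1.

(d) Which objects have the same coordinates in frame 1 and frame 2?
the orange cross, the cyan star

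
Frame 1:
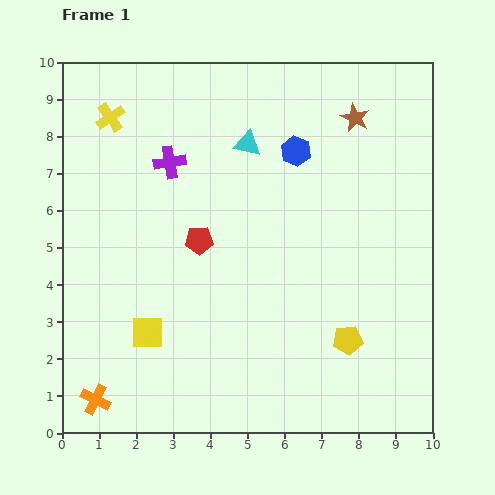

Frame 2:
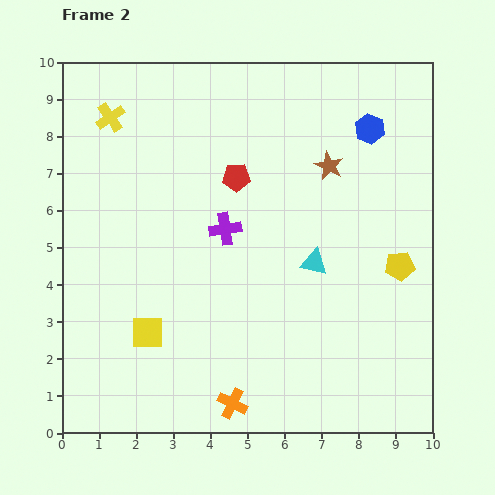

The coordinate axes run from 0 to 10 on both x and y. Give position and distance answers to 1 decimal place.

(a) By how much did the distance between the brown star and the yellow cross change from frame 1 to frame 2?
-0.6

Distance in frame 1: 6.6. Distance in frame 2: 6.0.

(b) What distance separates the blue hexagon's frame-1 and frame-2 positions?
2.1

The blue hexagon moved from (6.3, 7.6) to (8.3, 8.2), a distance of √(2.0² + 0.6²) ≈ 2.1.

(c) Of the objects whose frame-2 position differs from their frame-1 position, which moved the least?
the brown star

(moved 1.5)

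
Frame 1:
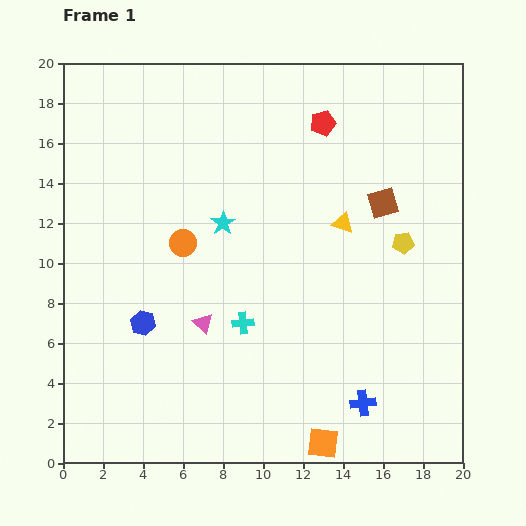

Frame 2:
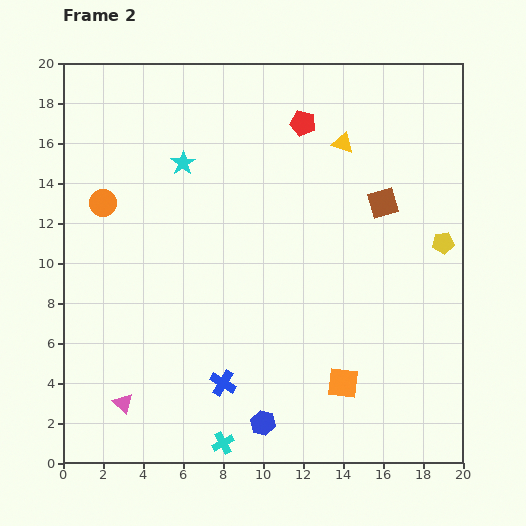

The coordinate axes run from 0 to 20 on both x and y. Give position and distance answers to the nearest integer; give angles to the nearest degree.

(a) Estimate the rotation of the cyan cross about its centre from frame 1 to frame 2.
20° counter-clockwise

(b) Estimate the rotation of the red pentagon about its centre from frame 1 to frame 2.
30° clockwise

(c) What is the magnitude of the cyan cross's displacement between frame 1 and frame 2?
6

The cyan cross moved from (9, 7) to (8, 1), a distance of √(1² + 6²) ≈ 6.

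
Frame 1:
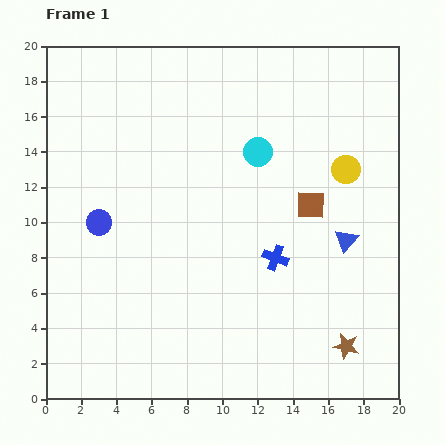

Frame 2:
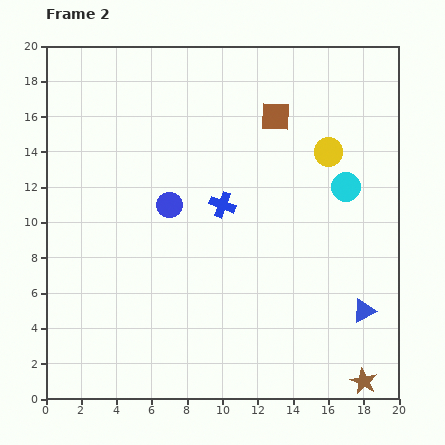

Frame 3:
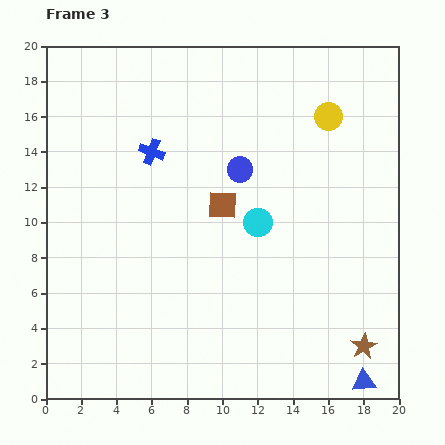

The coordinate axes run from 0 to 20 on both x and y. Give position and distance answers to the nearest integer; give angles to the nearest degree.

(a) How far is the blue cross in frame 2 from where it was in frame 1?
4

The blue cross moved from (13, 8) to (10, 11), a distance of √(3² + 3²) ≈ 4.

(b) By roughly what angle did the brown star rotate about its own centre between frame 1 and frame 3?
30° clockwise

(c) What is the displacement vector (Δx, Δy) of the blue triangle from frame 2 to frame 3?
(0, -4)

The blue triangle was at (18, 5) in frame 2 and (18, 1) in frame 3.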